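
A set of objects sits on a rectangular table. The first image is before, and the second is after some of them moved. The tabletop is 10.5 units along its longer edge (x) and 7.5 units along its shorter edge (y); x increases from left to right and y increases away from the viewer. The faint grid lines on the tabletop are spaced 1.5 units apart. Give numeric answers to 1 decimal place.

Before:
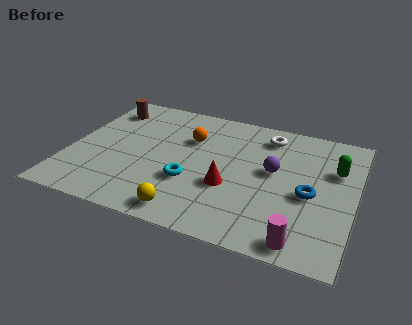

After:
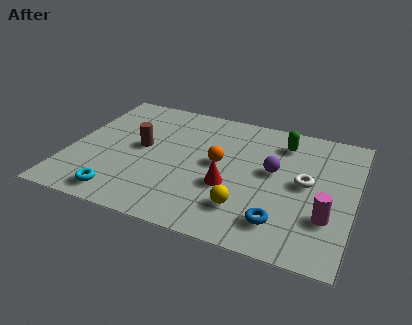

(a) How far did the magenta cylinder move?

1.7

The magenta cylinder moved from about (8.8, 0.8) to (9.6, 2.3), a distance of √(0.8² + 1.5²) ≈ 1.7.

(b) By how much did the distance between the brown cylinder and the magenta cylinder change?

-2.2

They were about 9.4 units apart before and 7.2 after — 2.2 units closer together.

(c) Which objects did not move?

the red cone and the purple sphere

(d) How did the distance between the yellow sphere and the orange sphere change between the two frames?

-1.7

They were about 4.2 units apart before and 2.5 after — 1.7 units closer together.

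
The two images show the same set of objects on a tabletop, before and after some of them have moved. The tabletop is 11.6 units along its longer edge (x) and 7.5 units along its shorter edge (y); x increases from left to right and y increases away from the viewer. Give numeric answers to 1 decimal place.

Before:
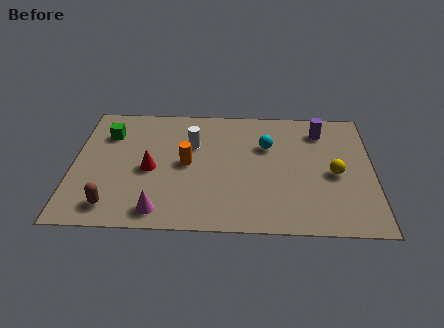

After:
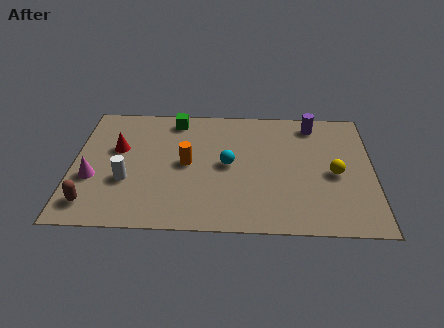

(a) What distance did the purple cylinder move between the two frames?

0.5

The purple cylinder was near (9.6, 6.0) before and (9.3, 6.4) after, so it travelled √(0.3² + 0.4²) ≈ 0.5 units.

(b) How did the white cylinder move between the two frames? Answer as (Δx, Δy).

(-2.5, -2.3)

The white cylinder started near (4.6, 5.0) and ended near (2.1, 2.7).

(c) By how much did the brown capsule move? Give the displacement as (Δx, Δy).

(-0.8, 0.1)

The brown capsule was at about (1.6, 1.2) and moved to about (0.8, 1.3).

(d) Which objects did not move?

the yellow sphere and the orange cylinder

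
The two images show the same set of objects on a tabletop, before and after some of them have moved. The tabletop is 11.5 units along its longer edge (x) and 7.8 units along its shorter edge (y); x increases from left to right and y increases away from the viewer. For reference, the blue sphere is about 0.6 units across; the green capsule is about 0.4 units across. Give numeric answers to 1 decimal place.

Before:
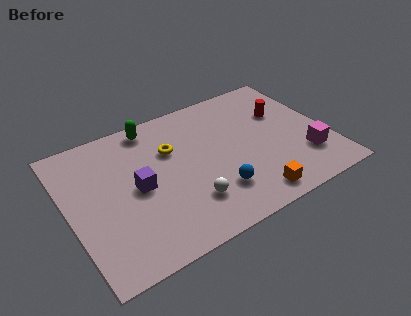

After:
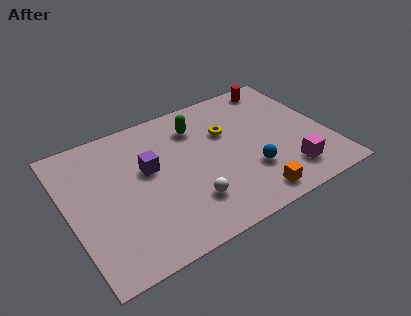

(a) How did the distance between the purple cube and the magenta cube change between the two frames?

-1.0

They were about 7.5 units apart before and 6.5 after — 1.0 units closer together.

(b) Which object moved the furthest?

the yellow torus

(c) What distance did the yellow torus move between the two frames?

2.5

From (4.7, 5.2) to (7.2, 5.1), the yellow torus covered √(2.5² + 0.1²) ≈ 2.5 units.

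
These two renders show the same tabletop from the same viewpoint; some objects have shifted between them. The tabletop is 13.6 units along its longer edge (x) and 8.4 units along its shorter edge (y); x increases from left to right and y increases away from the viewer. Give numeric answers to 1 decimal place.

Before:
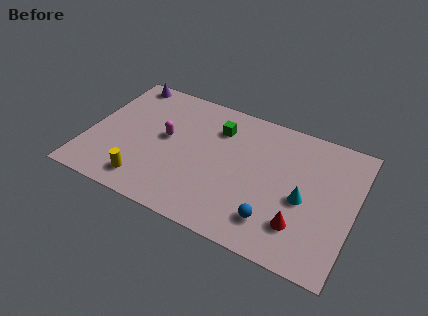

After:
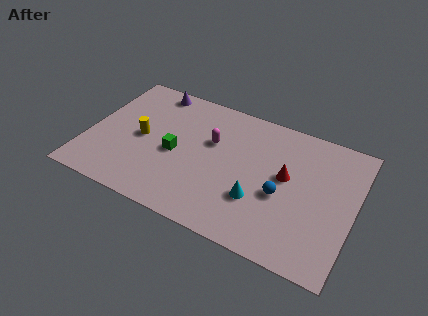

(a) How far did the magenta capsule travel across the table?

2.4

From (3.9, 4.6) to (6.2, 5.3), the magenta capsule covered √(2.3² + 0.7²) ≈ 2.4 units.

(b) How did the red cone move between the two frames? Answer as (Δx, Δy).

(-1.0, 2.6)

The red cone was at about (11.1, 2.1) and moved to about (10.1, 4.7).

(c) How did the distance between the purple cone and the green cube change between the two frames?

-1.2

They were about 5.3 units apart before and 4.1 after — 1.2 units closer together.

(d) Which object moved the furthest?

the green cube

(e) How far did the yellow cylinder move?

2.8

From (3.3, 1.4) to (2.7, 4.1), the yellow cylinder covered √(0.6² + 2.7²) ≈ 2.8 units.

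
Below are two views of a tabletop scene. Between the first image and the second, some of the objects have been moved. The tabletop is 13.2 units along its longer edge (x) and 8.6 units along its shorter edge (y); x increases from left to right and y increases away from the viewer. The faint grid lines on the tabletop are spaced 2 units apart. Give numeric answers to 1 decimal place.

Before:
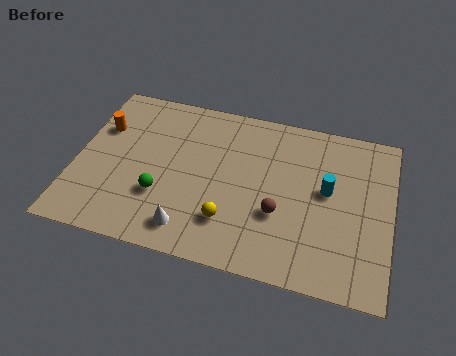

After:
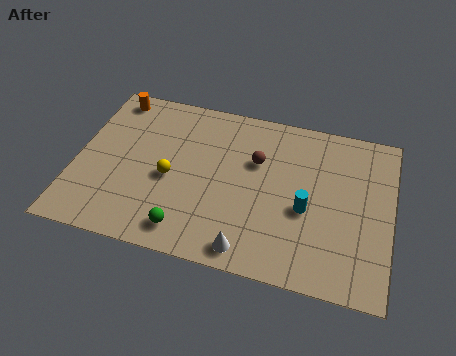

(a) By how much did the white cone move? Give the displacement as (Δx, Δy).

(2.5, -0.4)

From the two frames, the white cone sits at roughly (5.0, 1.4) before and (7.5, 1.0) after.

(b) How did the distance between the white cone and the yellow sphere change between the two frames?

+2.7

Before: roughly 1.8 units apart; after: 4.5. That's 2.7 units further apart.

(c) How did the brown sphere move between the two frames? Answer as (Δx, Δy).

(-1.1, 2.5)

The brown sphere was at about (8.6, 3.1) and moved to about (7.5, 5.6).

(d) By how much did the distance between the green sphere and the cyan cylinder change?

-1.8

Before: roughly 7.1 units apart; after: 5.3. That's 1.8 units closer together.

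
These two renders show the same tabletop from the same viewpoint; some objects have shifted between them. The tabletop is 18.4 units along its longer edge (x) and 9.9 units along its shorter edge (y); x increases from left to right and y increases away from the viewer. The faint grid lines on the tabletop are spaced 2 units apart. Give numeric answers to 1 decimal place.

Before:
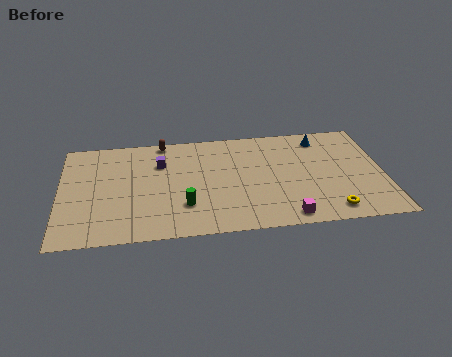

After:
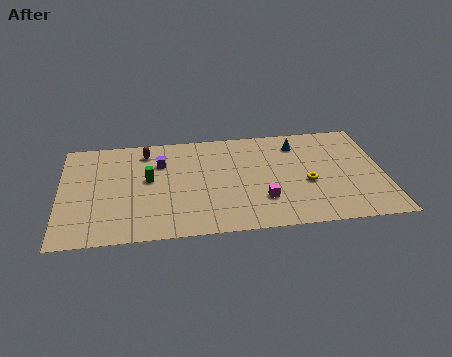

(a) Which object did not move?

the purple cube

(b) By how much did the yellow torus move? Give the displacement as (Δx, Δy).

(-1.2, 2.7)

The yellow torus started near (15.2, 1.4) and ended near (14.0, 4.1).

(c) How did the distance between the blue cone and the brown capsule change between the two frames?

-0.4

Before: roughly 9.1 units apart; after: 8.7. That's 0.4 units closer together.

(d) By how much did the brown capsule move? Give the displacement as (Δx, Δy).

(-1.0, -0.9)

From the two frames, the brown capsule sits at roughly (5.9, 9.1) before and (4.9, 8.2) after.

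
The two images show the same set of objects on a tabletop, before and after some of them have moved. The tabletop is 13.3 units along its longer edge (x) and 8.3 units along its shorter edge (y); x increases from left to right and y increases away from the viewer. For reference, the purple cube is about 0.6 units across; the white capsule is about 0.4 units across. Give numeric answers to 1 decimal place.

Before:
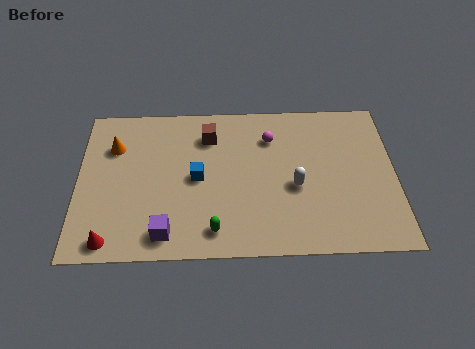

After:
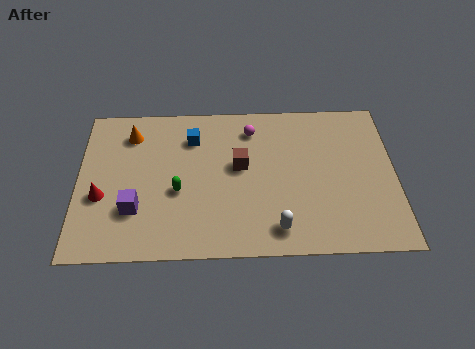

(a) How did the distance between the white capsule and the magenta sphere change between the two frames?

+2.6

They were about 2.9 units apart before and 5.5 after — 2.6 units further apart.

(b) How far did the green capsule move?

2.6

The green capsule was near (5.7, 1.3) before and (4.2, 3.4) after, so it travelled √(1.5² + 2.1²) ≈ 2.6 units.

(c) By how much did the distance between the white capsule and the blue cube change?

+2.0

Before: roughly 4.1 units apart; after: 6.1. That's 2.0 units further apart.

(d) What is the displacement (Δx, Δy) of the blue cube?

(-0.2, 2.2)

The blue cube was at about (5.0, 4.1) and moved to about (4.8, 6.3).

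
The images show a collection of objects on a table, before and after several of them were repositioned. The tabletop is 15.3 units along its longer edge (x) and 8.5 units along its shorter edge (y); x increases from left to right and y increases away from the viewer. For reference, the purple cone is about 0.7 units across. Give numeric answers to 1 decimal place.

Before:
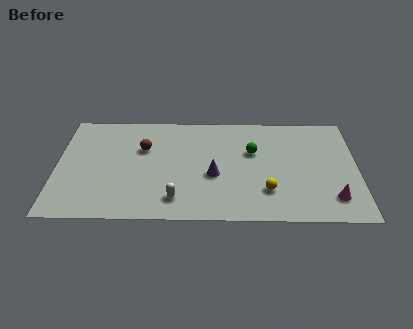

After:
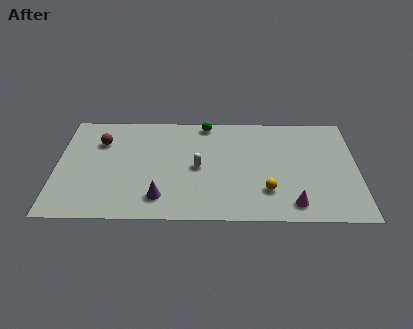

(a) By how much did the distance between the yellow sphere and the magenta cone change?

-1.7

Before: roughly 3.3 units apart; after: 1.6. That's 1.7 units closer together.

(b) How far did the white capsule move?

2.7

From (6.1, 1.6) to (7.2, 4.1), the white capsule covered √(1.1² + 2.5²) ≈ 2.7 units.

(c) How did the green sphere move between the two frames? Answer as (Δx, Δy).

(-2.4, 2.3)

The green sphere started near (10.0, 5.4) and ended near (7.6, 7.7).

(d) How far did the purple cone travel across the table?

3.2

The purple cone was near (8.0, 3.5) before and (5.3, 1.7) after, so it travelled √(2.7² + 1.8²) ≈ 3.2 units.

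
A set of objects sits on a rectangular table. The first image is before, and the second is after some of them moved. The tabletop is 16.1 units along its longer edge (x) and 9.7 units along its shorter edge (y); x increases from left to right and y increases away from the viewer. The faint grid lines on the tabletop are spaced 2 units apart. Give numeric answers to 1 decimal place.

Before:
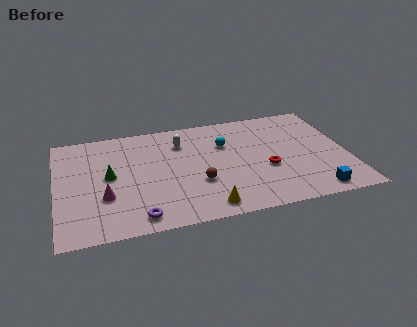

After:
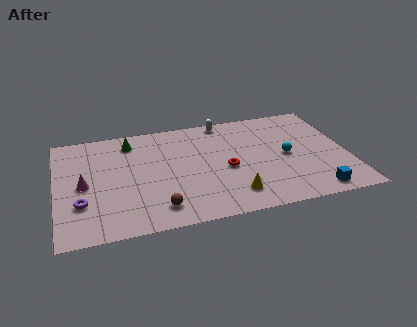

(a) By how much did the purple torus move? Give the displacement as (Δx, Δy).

(-3.0, 1.8)

The purple torus started near (4.3, 1.2) and ended near (1.3, 3.0).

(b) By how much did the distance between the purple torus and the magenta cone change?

-1.1

They were about 2.7 units apart before and 1.6 after — 1.1 units closer together.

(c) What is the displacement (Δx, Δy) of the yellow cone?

(1.5, 0.7)

From the two frames, the yellow cone sits at roughly (8.0, 1.2) before and (9.5, 1.9) after.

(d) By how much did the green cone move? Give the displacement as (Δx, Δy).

(1.3, 2.9)

The green cone was at about (2.9, 5.1) and moved to about (4.2, 8.0).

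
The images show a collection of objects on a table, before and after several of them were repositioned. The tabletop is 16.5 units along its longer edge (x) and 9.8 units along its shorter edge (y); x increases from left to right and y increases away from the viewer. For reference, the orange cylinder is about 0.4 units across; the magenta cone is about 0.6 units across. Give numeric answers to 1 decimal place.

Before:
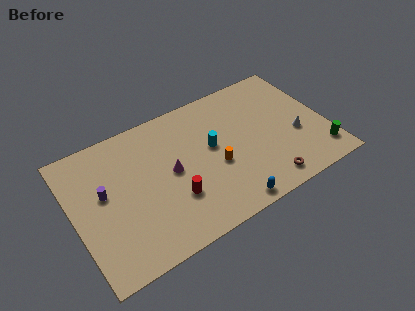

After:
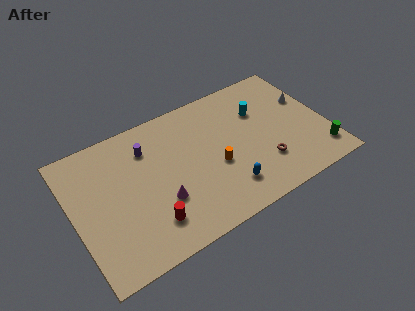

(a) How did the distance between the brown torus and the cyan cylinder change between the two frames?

-1.1

The distance was about 5.1 in the first image and 4.0 in the second, so they moved 1.1 units closer together.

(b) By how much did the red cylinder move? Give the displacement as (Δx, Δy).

(-1.7, -0.9)

From the two frames, the red cylinder sits at roughly (6.2, 3.1) before and (4.5, 2.2) after.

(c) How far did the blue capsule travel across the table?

1.2

The blue capsule moved from about (9.4, 0.9) to (9.5, 2.1), a distance of √(0.1² + 1.2²) ≈ 1.2.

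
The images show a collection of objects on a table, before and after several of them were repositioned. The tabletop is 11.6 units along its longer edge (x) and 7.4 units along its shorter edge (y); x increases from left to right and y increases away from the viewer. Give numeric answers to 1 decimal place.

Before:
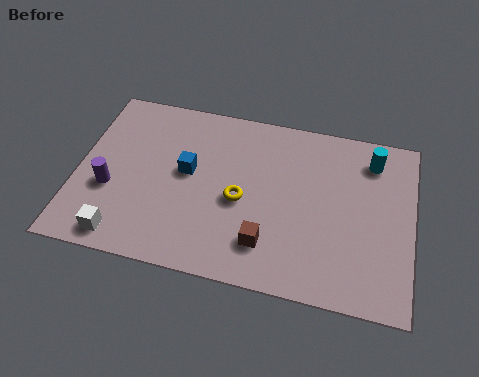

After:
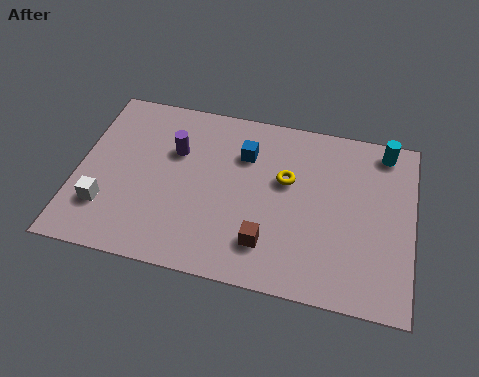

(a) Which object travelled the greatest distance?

the purple cylinder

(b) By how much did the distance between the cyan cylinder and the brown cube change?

+0.6

Before: roughly 5.5 units apart; after: 6.1. That's 0.6 units further apart.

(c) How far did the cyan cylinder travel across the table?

0.6

The cyan cylinder was near (10.1, 6.0) before and (10.5, 6.5) after, so it travelled √(0.4² + 0.5²) ≈ 0.6 units.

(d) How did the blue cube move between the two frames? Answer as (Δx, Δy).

(1.9, 1.2)

From the two frames, the blue cube sits at roughly (3.8, 4.1) before and (5.7, 5.3) after.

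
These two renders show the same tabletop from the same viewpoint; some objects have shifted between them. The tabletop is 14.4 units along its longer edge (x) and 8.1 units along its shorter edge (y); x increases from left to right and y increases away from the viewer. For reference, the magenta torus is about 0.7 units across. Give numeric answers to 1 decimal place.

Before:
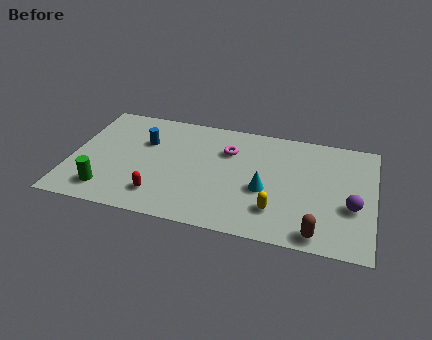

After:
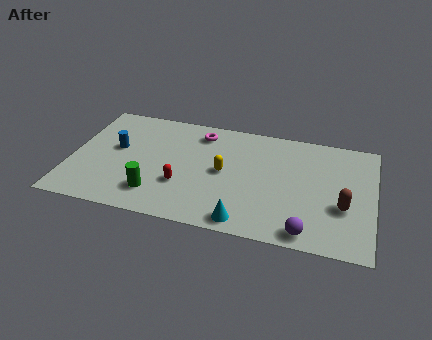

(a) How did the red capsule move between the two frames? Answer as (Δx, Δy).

(1.0, 1.0)

The red capsule was at about (4.4, 1.7) and moved to about (5.4, 2.7).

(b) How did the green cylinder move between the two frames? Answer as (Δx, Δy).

(2.3, 0.3)

The green cylinder was at about (1.9, 1.5) and moved to about (4.2, 1.8).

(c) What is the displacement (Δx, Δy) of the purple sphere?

(-2.0, -2.2)

The purple sphere was at about (13.4, 3.1) and moved to about (11.4, 0.9).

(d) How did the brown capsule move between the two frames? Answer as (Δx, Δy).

(1.1, 2.1)

The brown capsule started near (11.9, 0.9) and ended near (13.0, 3.0).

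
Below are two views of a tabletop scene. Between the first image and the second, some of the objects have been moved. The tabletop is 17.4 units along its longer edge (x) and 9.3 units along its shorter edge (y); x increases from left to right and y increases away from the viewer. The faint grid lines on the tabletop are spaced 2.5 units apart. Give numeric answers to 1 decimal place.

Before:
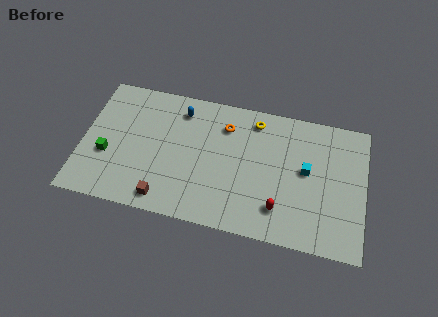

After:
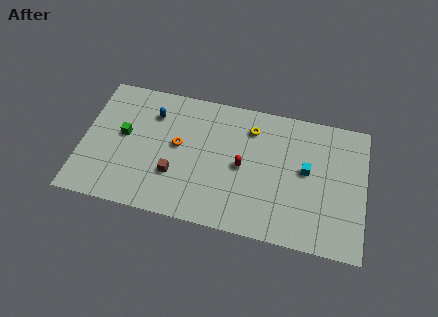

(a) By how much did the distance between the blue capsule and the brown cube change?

-2.1

The distance was about 6.4 in the first image and 4.3 in the second, so they moved 2.1 units closer together.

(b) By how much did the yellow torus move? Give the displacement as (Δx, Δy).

(-0.2, -0.6)

From the two frames, the yellow torus sits at roughly (10.5, 7.9) before and (10.3, 7.3) after.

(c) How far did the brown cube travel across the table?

1.9

The brown cube moved from about (5.3, 1.2) to (5.8, 3.0), a distance of √(0.5² + 1.8²) ≈ 1.9.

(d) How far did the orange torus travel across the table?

3.4

From (8.7, 7.1) to (5.9, 5.1), the orange torus covered √(2.8² + 2.0²) ≈ 3.4 units.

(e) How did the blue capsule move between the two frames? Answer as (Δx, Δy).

(-1.7, -0.6)

The blue capsule started near (5.9, 7.6) and ended near (4.2, 7.0).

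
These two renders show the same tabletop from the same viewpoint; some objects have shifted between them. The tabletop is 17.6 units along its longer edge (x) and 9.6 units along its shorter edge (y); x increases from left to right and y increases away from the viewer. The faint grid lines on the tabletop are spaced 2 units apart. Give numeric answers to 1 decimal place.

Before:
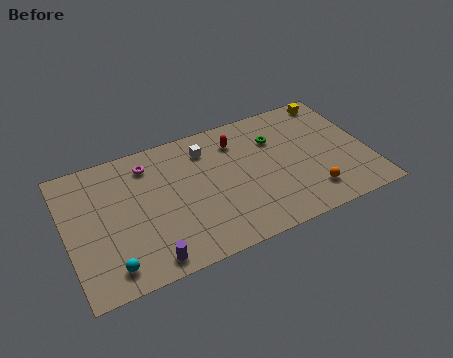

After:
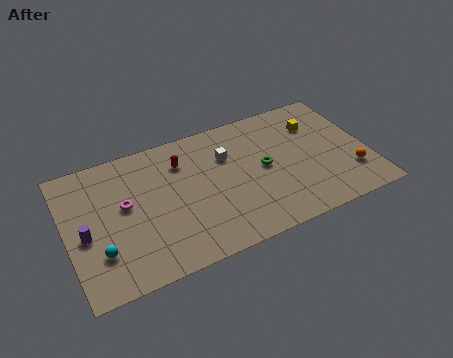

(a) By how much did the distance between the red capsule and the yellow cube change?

+1.9

The distance was about 6.1 in the first image and 8.0 in the second, so they moved 1.9 units further apart.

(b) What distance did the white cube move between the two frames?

1.5

From (8.4, 7.6) to (9.5, 6.6), the white cube covered √(1.1² + 1.0²) ≈ 1.5 units.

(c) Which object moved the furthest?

the purple cylinder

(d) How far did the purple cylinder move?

4.5

From (4.3, 1.1) to (1.0, 4.2), the purple cylinder covered √(3.3² + 3.1²) ≈ 4.5 units.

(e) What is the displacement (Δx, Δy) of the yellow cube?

(-1.3, -1.6)

The yellow cube started near (16.2, 8.6) and ended near (14.9, 7.0).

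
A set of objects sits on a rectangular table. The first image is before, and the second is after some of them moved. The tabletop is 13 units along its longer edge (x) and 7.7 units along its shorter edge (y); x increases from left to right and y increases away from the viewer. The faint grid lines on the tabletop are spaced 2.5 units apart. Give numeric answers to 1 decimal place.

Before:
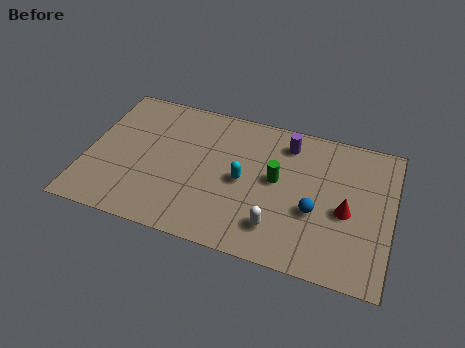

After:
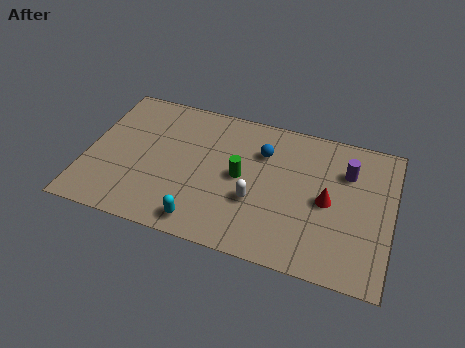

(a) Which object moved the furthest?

the blue sphere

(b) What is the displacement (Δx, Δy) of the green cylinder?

(-1.5, -0.3)

The green cylinder was at about (8.1, 4.2) and moved to about (6.6, 3.9).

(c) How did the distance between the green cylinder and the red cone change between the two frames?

+0.6

The distance was about 3.1 in the first image and 3.7 in the second, so they moved 0.6 units further apart.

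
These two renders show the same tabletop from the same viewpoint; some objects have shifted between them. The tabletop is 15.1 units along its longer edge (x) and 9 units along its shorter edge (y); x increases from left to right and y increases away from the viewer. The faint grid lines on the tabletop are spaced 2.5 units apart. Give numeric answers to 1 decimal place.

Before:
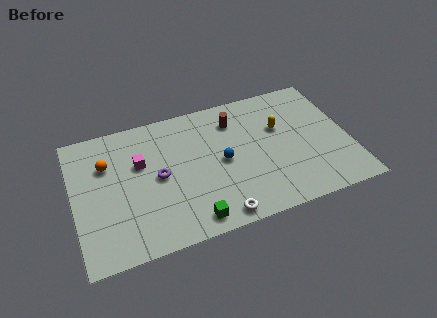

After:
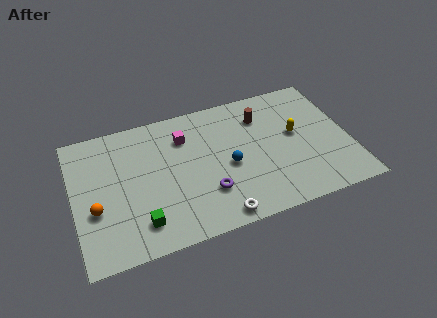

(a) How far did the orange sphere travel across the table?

2.9

The orange sphere was near (1.9, 6.2) before and (1.1, 3.4) after, so it travelled √(0.8² + 2.8²) ≈ 2.9 units.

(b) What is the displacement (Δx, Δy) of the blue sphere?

(0.3, -0.4)

The blue sphere started near (8.1, 4.4) and ended near (8.4, 4.0).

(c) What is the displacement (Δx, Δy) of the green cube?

(-2.7, 0.7)

The green cube was at about (6.1, 1.1) and moved to about (3.4, 1.8).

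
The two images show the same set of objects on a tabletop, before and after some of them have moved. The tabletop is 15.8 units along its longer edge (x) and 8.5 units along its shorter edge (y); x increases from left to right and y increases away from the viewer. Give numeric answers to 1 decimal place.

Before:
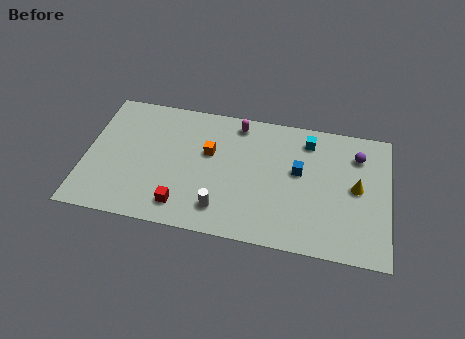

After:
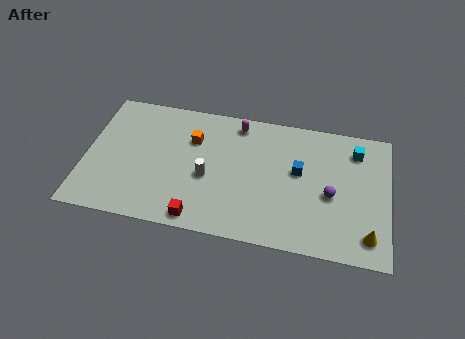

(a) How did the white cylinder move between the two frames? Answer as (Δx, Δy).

(-0.8, 1.9)

The white cylinder started near (7.2, 1.7) and ended near (6.4, 3.6).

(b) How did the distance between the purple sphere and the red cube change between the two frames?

-2.9

They were about 10.2 units apart before and 7.3 after — 2.9 units closer together.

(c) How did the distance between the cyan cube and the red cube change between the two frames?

+1.5

They were about 8.4 units apart before and 9.9 after — 1.5 units further apart.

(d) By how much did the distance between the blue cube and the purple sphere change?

-1.3

They were about 3.4 units apart before and 2.1 after — 1.3 units closer together.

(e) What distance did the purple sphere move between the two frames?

3.1

From (14.1, 6.5) to (12.8, 3.7), the purple sphere covered √(1.3² + 2.8²) ≈ 3.1 units.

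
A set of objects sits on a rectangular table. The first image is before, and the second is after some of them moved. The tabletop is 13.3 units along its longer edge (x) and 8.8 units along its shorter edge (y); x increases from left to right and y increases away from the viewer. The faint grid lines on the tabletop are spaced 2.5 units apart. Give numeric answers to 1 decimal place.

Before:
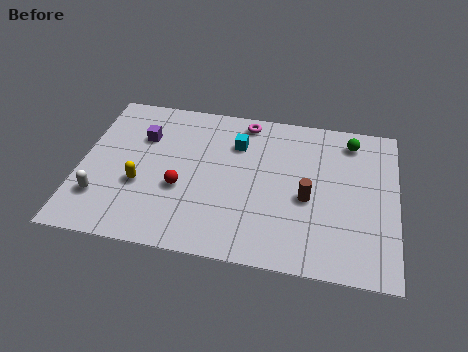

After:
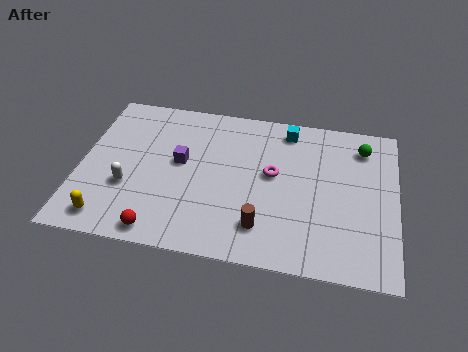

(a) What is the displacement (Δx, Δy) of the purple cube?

(1.7, -1.2)

The purple cube started near (2.5, 6.1) and ended near (4.2, 4.9).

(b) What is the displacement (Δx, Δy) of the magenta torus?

(1.3, -2.9)

The magenta torus started near (6.8, 7.8) and ended near (8.1, 4.9).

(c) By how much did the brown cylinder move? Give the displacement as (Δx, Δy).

(-1.8, -1.9)

From the two frames, the brown cylinder sits at roughly (9.6, 3.8) before and (7.8, 1.9) after.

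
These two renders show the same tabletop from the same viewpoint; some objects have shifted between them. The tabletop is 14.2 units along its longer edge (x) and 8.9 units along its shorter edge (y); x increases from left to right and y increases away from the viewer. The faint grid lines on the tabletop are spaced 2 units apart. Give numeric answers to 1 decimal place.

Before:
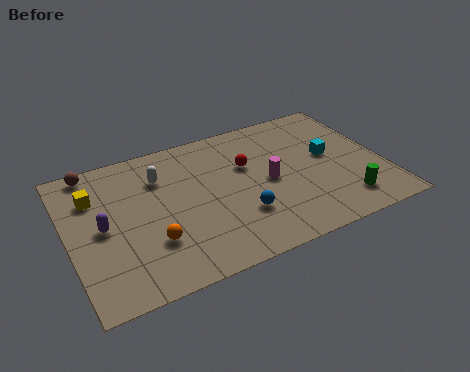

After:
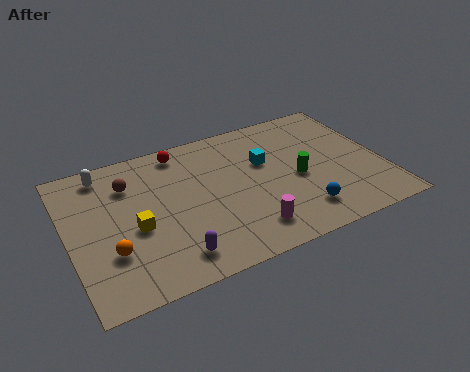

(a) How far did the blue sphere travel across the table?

2.8

The blue sphere was near (7.5, 2.7) before and (10.1, 1.8) after, so it travelled √(2.6² + 0.9²) ≈ 2.8 units.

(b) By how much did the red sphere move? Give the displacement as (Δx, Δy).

(-2.8, 2.1)

The red sphere started near (8.2, 5.7) and ended near (5.4, 7.8).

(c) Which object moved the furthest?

the purple capsule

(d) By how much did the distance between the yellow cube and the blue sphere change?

+0.3

They were about 7.2 units apart before and 7.5 after — 0.3 units further apart.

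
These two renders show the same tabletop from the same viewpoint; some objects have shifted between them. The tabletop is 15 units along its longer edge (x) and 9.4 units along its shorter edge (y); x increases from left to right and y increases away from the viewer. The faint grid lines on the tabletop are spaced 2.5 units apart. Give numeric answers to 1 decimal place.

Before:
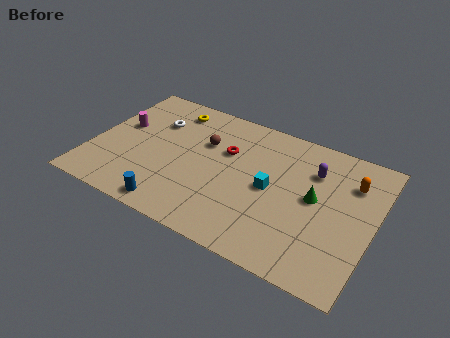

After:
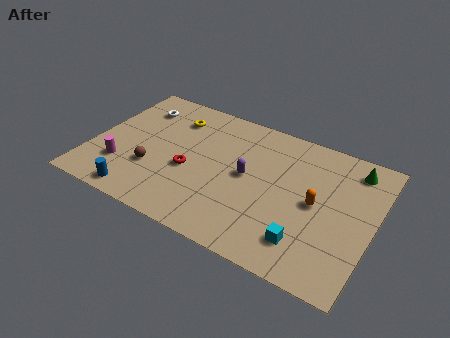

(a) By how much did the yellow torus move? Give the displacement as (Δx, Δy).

(0.2, -0.6)

The yellow torus started near (3.7, 7.9) and ended near (3.9, 7.3).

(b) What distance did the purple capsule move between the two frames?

3.8

The purple capsule moved from about (11.6, 6.8) to (8.3, 4.9), a distance of √(3.3² + 1.9²) ≈ 3.8.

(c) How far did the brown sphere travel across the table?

3.9

The brown sphere was near (5.8, 6.2) before and (3.4, 3.1) after, so it travelled √(2.4² + 3.1²) ≈ 3.9 units.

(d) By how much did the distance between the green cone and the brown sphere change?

+5.1

Before: roughly 6.2 units apart; after: 11.3. That's 5.1 units further apart.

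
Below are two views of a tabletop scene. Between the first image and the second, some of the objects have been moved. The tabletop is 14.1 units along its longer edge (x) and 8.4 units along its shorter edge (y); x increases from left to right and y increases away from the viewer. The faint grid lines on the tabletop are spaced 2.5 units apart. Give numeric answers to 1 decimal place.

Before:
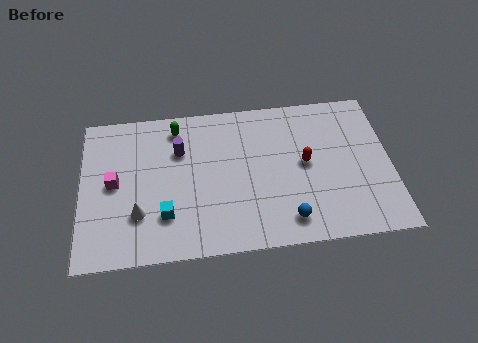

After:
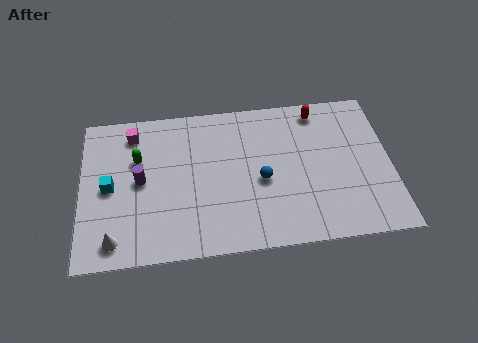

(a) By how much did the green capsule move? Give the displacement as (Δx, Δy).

(-1.8, -1.6)

The green capsule was at about (4.4, 7.1) and moved to about (2.6, 5.5).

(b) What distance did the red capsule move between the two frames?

3.0

From (10.2, 4.4) to (10.9, 7.3), the red capsule covered √(0.7² + 2.9²) ≈ 3.0 units.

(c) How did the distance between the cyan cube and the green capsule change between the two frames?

-2.9

They were about 4.8 units apart before and 1.9 after — 2.9 units closer together.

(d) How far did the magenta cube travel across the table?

2.8

From (1.5, 4.3) to (2.4, 7.0), the magenta cube covered √(0.9² + 2.7²) ≈ 2.8 units.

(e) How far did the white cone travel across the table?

1.7

The white cone was near (2.6, 2.5) before and (1.5, 1.2) after, so it travelled √(1.1² + 1.3²) ≈ 1.7 units.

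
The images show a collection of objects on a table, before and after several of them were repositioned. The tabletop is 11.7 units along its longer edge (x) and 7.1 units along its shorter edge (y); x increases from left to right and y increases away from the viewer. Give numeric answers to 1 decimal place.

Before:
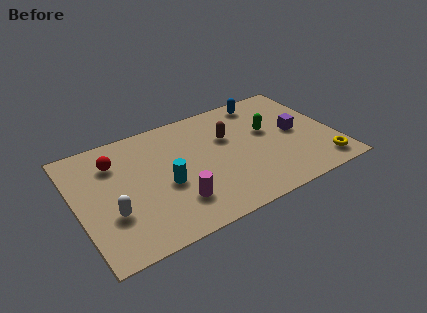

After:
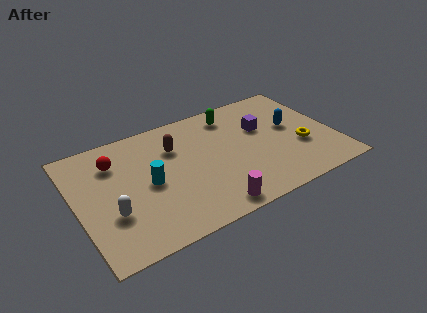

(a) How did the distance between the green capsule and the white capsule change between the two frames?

-0.7

Before: roughly 7.6 units apart; after: 6.9. That's 0.7 units closer together.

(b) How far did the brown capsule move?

2.4

From (7.0, 4.6) to (4.6, 5.0), the brown capsule covered √(2.4² + 0.4²) ≈ 2.4 units.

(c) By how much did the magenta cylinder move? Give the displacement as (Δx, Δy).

(1.4, -1.0)

The magenta cylinder started near (4.2, 1.8) and ended near (5.6, 0.8).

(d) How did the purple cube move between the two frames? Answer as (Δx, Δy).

(-1.4, 0.9)

The purple cube was at about (10.0, 3.6) and moved to about (8.6, 4.5).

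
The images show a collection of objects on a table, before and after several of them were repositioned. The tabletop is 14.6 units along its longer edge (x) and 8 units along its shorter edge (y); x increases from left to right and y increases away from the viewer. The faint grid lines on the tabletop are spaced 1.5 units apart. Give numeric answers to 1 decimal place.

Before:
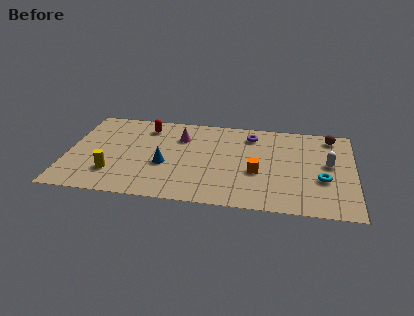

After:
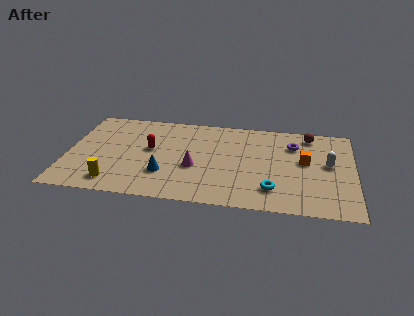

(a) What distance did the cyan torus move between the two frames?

2.8

From (13.0, 3.0) to (10.5, 1.8), the cyan torus covered √(2.5² + 1.2²) ≈ 2.8 units.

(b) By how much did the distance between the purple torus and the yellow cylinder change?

+1.9

They were about 8.2 units apart before and 10.1 after — 1.9 units further apart.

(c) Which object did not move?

the white capsule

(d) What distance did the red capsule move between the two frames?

2.0

The red capsule moved from about (3.9, 6.5) to (4.2, 4.5), a distance of √(0.3² + 2.0²) ≈ 2.0.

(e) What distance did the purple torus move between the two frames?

2.3

The purple torus moved from about (9.3, 6.5) to (11.5, 5.9), a distance of √(2.2² + 0.6²) ≈ 2.3.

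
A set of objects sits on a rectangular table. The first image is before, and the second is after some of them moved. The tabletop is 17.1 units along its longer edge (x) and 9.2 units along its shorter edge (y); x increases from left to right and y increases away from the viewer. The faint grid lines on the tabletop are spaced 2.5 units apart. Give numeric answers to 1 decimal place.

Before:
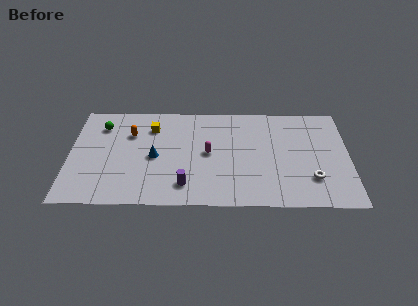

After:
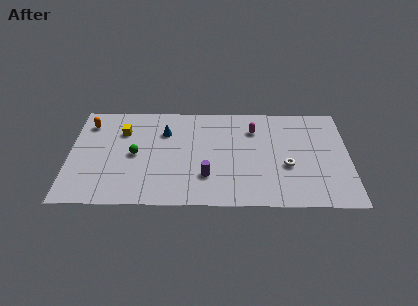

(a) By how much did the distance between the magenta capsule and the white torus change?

-2.8

Before: roughly 6.7 units apart; after: 3.9. That's 2.8 units closer together.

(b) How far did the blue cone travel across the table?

2.4

From (5.2, 4.3) to (5.8, 6.6), the blue cone covered √(0.6² + 2.3²) ≈ 2.4 units.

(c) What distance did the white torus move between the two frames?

1.9

The white torus moved from about (14.8, 2.5) to (13.3, 3.6), a distance of √(1.5² + 1.1²) ≈ 1.9.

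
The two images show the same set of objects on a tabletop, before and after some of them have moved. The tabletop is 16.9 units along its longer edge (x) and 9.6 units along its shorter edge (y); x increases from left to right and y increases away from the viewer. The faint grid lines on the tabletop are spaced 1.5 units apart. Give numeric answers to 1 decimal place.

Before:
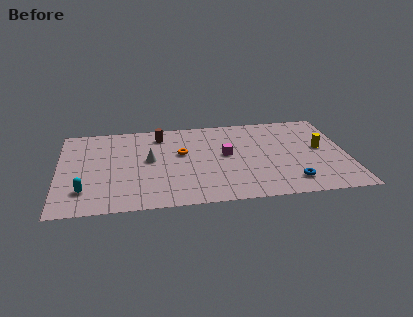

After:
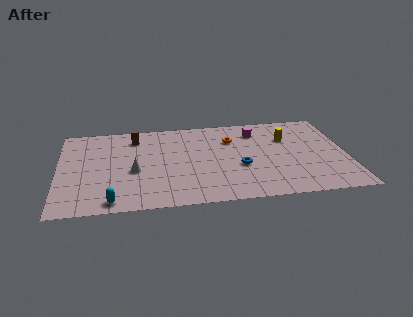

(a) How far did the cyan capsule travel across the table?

2.1

The cyan capsule moved from about (1.5, 2.3) to (3.1, 1.0), a distance of √(1.6² + 1.3²) ≈ 2.1.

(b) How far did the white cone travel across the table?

1.4

The white cone moved from about (5.3, 5.2) to (4.4, 4.1), a distance of √(0.9² + 1.1²) ≈ 1.4.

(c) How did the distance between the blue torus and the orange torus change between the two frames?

-4.3

They were about 7.4 units apart before and 3.1 after — 4.3 units closer together.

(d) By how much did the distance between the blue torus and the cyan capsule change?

-4.0

The distance was about 12.0 in the first image and 8.0 in the second, so they moved 4.0 units closer together.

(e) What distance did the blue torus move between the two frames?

3.5

From (13.5, 1.8) to (10.6, 3.8), the blue torus covered √(2.9² + 2.0²) ≈ 3.5 units.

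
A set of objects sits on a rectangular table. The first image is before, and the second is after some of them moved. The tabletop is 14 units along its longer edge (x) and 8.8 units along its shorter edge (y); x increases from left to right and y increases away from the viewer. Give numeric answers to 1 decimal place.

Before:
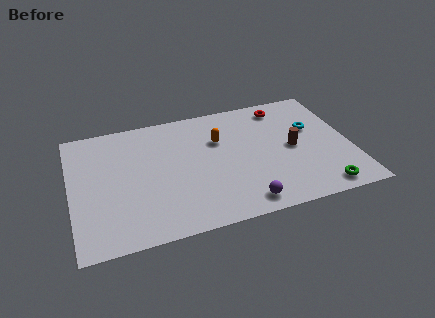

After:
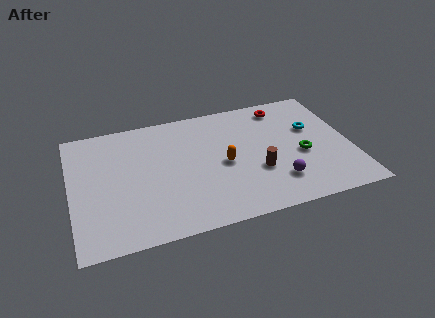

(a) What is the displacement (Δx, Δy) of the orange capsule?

(0.1, -1.8)

The orange capsule started near (7.5, 5.9) and ended near (7.6, 4.1).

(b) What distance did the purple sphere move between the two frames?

2.1

The purple sphere was near (8.3, 1.1) before and (10.1, 2.1) after, so it travelled √(1.8² + 1.0²) ≈ 2.1 units.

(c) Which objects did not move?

the red torus and the cyan torus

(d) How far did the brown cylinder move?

2.2

The brown cylinder was near (11.1, 4.3) before and (9.2, 3.1) after, so it travelled √(1.9² + 1.2²) ≈ 2.2 units.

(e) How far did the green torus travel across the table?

2.8

The green torus was near (12.2, 1.0) before and (11.5, 3.7) after, so it travelled √(0.7² + 2.7²) ≈ 2.8 units.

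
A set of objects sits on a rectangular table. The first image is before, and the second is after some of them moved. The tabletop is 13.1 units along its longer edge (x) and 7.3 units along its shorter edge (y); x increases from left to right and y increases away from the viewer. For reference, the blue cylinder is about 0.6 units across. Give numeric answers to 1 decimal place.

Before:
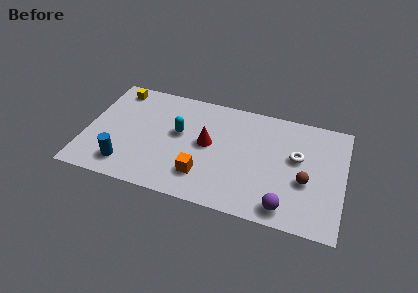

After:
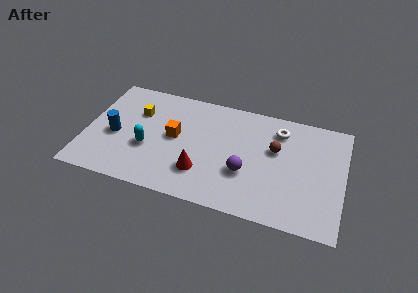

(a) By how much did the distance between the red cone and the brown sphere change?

-0.7

Before: roughly 5.1 units apart; after: 4.4. That's 0.7 units closer together.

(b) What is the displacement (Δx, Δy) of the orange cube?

(-1.6, 2.1)

From the two frames, the orange cube sits at roughly (6.1, 1.8) before and (4.5, 3.9) after.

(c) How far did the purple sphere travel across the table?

2.6

The purple sphere was near (10.3, 1.0) before and (8.2, 2.6) after, so it travelled √(2.1² + 1.6²) ≈ 2.6 units.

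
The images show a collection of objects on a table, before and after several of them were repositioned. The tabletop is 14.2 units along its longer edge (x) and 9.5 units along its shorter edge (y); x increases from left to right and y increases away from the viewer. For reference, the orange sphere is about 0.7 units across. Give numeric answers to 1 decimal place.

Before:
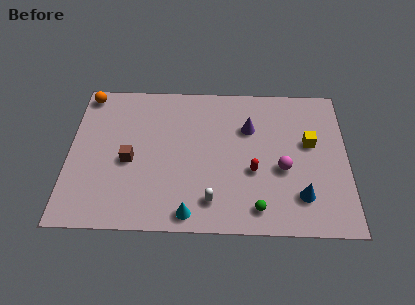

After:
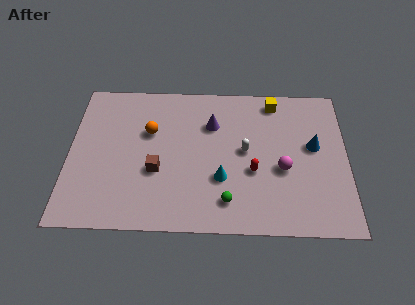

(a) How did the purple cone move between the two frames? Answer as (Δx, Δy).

(-1.9, 0.2)

The purple cone started near (9.2, 6.5) and ended near (7.3, 6.7).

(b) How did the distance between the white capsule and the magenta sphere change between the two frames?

-2.0

Before: roughly 4.2 units apart; after: 2.2. That's 2.0 units closer together.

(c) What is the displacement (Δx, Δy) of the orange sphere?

(3.3, -2.4)

The orange sphere started near (0.8, 8.5) and ended near (4.1, 6.1).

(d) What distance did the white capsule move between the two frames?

3.6

The white capsule was near (7.3, 1.8) before and (9.0, 5.0) after, so it travelled √(1.7² + 3.2²) ≈ 3.6 units.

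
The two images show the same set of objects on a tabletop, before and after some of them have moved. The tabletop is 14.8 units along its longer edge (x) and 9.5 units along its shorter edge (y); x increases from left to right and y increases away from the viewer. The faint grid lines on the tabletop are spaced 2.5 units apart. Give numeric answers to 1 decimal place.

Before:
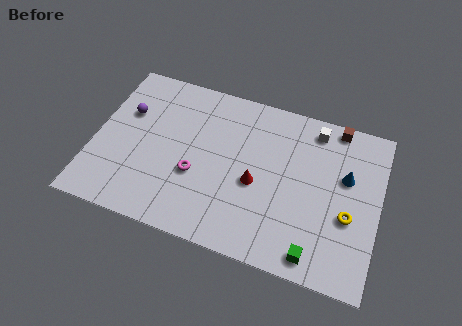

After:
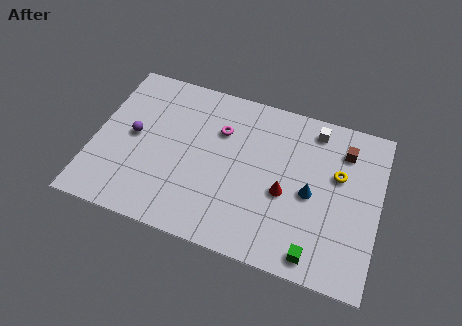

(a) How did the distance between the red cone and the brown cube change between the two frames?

-1.6

The distance was about 6.0 in the first image and 4.4 in the second, so they moved 1.6 units closer together.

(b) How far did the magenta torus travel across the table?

3.2

The magenta torus was near (5.4, 3.6) before and (6.4, 6.6) after, so it travelled √(1.0² + 3.0²) ≈ 3.2 units.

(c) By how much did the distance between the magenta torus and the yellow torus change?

-1.7

Before: roughly 7.9 units apart; after: 6.2. That's 1.7 units closer together.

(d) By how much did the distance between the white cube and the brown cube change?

+0.6

They were about 1.2 units apart before and 1.8 after — 0.6 units further apart.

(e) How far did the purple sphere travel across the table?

1.4

The purple sphere was near (1.5, 6.2) before and (2.0, 4.9) after, so it travelled √(0.5² + 1.3²) ≈ 1.4 units.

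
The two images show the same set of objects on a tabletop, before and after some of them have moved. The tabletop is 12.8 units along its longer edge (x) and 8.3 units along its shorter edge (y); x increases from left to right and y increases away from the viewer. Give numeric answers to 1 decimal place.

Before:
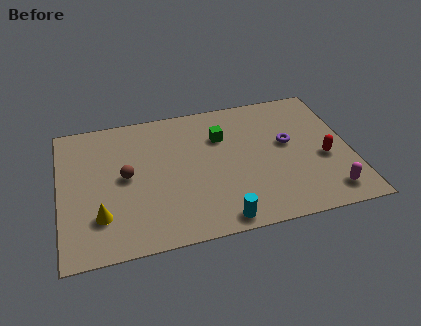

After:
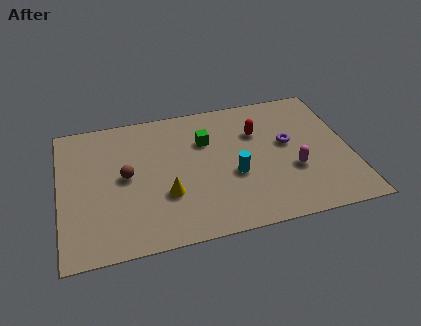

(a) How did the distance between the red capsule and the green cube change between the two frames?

-2.7

The distance was about 5.0 in the first image and 2.3 in the second, so they moved 2.7 units closer together.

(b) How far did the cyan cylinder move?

2.6

From (6.8, 0.8) to (7.6, 3.3), the cyan cylinder covered √(0.8² + 2.5²) ≈ 2.6 units.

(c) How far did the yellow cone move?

3.0

The yellow cone was near (1.7, 2.2) before and (4.6, 2.8) after, so it travelled √(2.9² + 0.6²) ≈ 3.0 units.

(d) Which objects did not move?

the brown sphere and the purple torus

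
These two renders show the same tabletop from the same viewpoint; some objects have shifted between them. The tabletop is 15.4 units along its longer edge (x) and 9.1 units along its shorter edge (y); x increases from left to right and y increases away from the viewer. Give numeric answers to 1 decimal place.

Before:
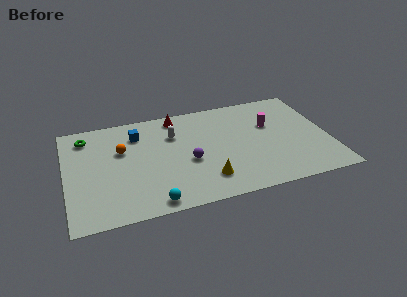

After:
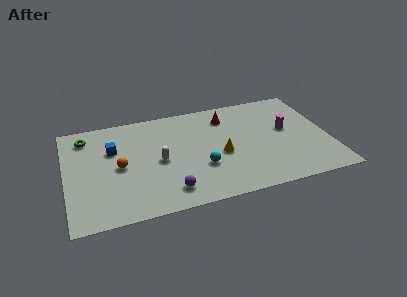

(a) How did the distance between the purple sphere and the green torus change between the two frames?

+0.5

The distance was about 6.9 in the first image and 7.4 in the second, so they moved 0.5 units further apart.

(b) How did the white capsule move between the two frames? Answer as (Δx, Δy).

(-1.0, -2.1)

From the two frames, the white capsule sits at roughly (6.4, 6.4) before and (5.4, 4.3) after.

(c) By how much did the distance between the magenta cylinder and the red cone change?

-1.8

They were about 5.8 units apart before and 4.0 after — 1.8 units closer together.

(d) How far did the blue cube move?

1.8

From (4.3, 7.0) to (2.8, 6.0), the blue cube covered √(1.5² + 1.0²) ≈ 1.8 units.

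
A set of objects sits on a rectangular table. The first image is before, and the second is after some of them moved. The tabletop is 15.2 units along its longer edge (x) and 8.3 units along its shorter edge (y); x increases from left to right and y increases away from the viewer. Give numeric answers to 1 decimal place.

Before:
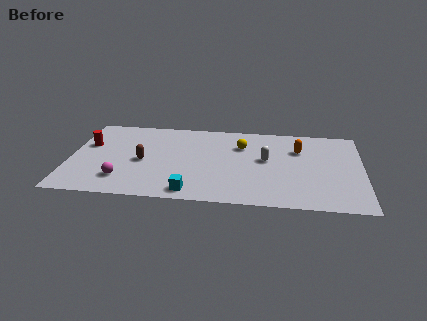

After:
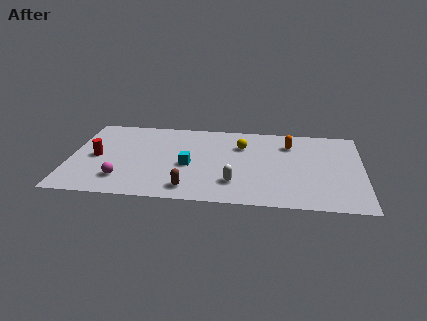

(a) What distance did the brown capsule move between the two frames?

3.5

From (3.8, 3.8) to (6.3, 1.3), the brown capsule covered √(2.5² + 2.5²) ≈ 3.5 units.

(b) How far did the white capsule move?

3.0

The white capsule moved from about (10.2, 4.6) to (8.6, 2.1), a distance of √(1.6² + 2.5²) ≈ 3.0.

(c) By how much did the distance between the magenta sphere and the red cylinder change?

-1.3

They were about 3.8 units apart before and 2.5 after — 1.3 units closer together.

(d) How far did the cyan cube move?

2.6

The cyan cube moved from about (6.4, 1.0) to (6.2, 3.6), a distance of √(0.2² + 2.6²) ≈ 2.6.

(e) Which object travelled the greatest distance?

the brown capsule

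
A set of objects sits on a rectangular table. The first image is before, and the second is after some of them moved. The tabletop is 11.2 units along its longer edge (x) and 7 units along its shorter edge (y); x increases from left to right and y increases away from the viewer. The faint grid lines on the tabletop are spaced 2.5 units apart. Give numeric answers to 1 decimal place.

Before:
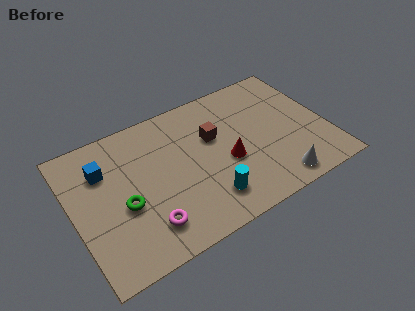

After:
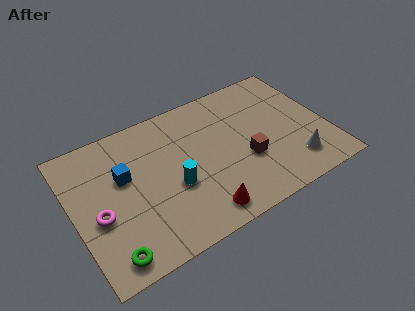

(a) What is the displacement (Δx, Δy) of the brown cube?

(1.2, -1.8)

The brown cube was at about (6.3, 4.4) and moved to about (7.5, 2.6).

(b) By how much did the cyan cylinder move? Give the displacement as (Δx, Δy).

(-1.3, 1.3)

From the two frames, the cyan cylinder sits at roughly (5.6, 1.5) before and (4.3, 2.8) after.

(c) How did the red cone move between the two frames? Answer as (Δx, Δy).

(-1.5, -1.9)

The red cone started near (6.7, 2.9) and ended near (5.2, 1.0).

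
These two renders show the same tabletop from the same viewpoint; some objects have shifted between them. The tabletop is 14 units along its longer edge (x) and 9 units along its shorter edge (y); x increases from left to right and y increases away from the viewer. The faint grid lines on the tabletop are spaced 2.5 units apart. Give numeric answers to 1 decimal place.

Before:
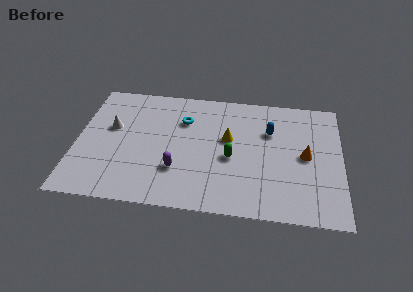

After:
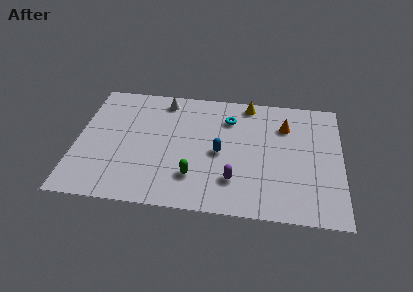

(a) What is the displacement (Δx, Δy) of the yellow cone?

(1.0, 2.8)

The yellow cone was at about (8.0, 5.3) and moved to about (9.0, 8.1).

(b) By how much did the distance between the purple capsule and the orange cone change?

-1.9

The distance was about 6.9 in the first image and 5.0 in the second, so they moved 1.9 units closer together.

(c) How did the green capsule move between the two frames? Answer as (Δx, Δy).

(-1.9, -1.6)

The green capsule was at about (8.2, 3.9) and moved to about (6.3, 2.3).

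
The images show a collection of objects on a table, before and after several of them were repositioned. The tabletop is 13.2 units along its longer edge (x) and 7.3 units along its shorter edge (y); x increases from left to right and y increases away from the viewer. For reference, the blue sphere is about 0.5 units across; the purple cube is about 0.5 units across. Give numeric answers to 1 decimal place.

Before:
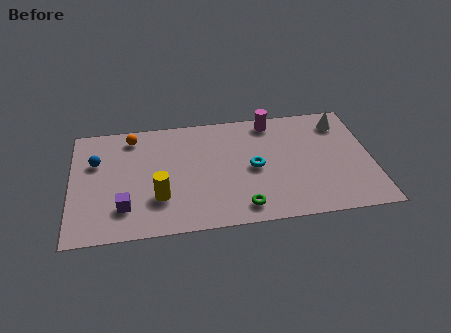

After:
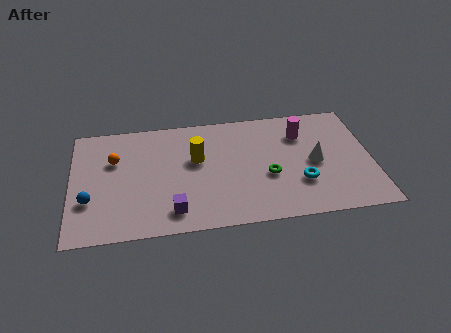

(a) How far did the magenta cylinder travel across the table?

1.6

The magenta cylinder moved from about (8.9, 6.4) to (10.2, 5.4), a distance of √(1.3² + 1.0²) ≈ 1.6.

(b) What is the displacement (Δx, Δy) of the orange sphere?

(-0.8, -1.4)

From the two frames, the orange sphere sits at roughly (2.7, 6.2) before and (1.9, 4.8) after.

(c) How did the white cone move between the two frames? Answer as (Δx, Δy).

(-1.3, -2.4)

The white cone started near (12.0, 5.9) and ended near (10.7, 3.5).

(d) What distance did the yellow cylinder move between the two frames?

2.8

From (3.8, 2.2) to (5.5, 4.4), the yellow cylinder covered √(1.7² + 2.2²) ≈ 2.8 units.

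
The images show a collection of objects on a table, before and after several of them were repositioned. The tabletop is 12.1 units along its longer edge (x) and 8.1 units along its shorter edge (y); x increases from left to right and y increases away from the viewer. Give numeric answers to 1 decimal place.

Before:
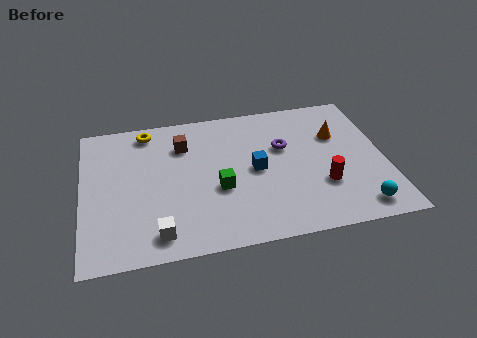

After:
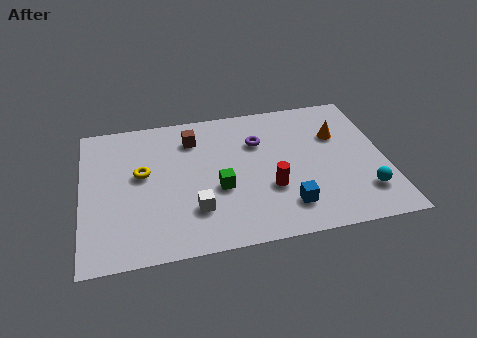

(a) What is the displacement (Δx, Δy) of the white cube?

(1.5, 1.0)

From the two frames, the white cube sits at roughly (2.9, 1.2) before and (4.4, 2.2) after.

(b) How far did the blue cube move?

2.5

The blue cube moved from about (6.9, 4.0) to (8.0, 1.7), a distance of √(1.1² + 2.3²) ≈ 2.5.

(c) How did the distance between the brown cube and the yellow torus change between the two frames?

+0.9

They were about 1.8 units apart before and 2.7 after — 0.9 units further apart.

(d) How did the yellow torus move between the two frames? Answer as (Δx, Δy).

(-0.3, -2.5)

The yellow torus was at about (2.7, 7.1) and moved to about (2.4, 4.6).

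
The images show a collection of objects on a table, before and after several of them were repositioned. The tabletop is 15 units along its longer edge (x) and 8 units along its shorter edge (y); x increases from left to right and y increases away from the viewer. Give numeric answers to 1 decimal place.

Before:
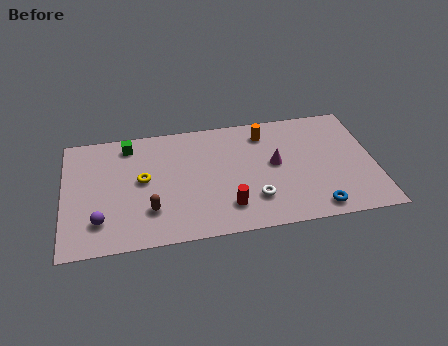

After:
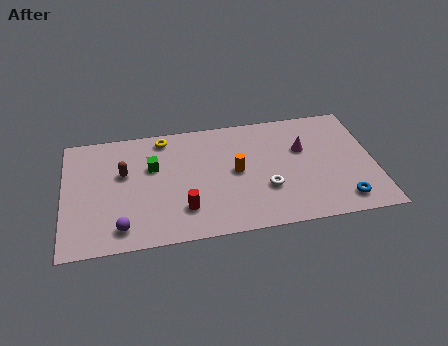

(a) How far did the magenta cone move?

1.6

The magenta cone moved from about (10.2, 4.3) to (11.6, 5.1), a distance of √(1.4² + 0.8²) ≈ 1.6.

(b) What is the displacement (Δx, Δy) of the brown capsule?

(-1.2, 2.7)

From the two frames, the brown capsule sits at roughly (4.1, 2.2) before and (2.9, 4.9) after.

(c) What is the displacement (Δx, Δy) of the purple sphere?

(1.0, -0.6)

The purple sphere was at about (1.7, 1.9) and moved to about (2.7, 1.3).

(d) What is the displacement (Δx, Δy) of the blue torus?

(1.3, 0.3)

The blue torus started near (12.0, 1.0) and ended near (13.3, 1.3).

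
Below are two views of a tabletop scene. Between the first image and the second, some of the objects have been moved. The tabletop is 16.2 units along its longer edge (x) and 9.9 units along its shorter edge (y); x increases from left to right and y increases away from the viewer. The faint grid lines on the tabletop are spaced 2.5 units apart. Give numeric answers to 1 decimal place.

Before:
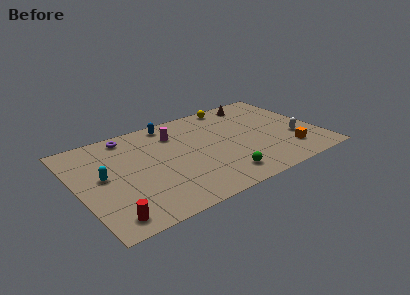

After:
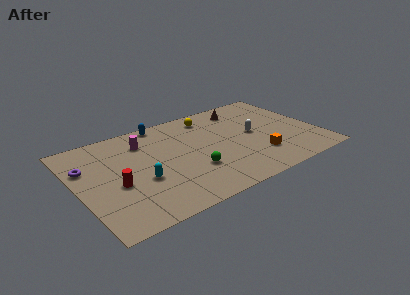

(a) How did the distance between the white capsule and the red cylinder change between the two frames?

-3.5

Before: roughly 13.2 units apart; after: 9.7. That's 3.5 units closer together.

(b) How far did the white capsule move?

3.0

The white capsule moved from about (14.5, 3.4) to (12.0, 5.1), a distance of √(2.5² + 1.7²) ≈ 3.0.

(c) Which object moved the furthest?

the purple torus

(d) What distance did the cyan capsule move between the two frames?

2.7

From (1.7, 5.3) to (4.0, 3.8), the cyan capsule covered √(2.3² + 1.5²) ≈ 2.7 units.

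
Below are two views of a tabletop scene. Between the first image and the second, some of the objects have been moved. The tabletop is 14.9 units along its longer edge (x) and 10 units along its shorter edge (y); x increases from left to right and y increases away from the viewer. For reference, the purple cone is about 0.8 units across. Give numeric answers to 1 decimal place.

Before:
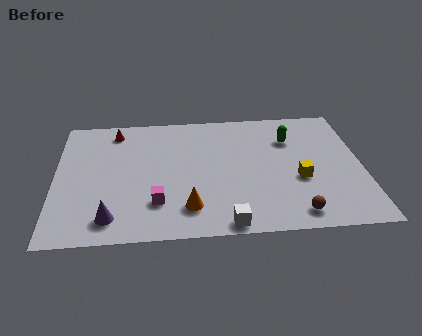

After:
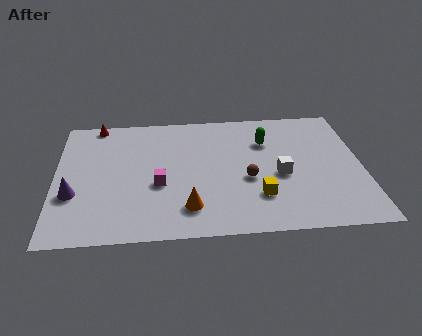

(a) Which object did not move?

the orange cone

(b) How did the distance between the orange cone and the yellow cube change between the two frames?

-2.2

The distance was about 5.7 in the first image and 3.5 in the second, so they moved 2.2 units closer together.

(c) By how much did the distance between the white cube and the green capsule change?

-4.3

Before: roughly 7.2 units apart; after: 2.9. That's 4.3 units closer together.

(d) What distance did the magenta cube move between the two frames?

1.4

The magenta cube moved from about (4.9, 2.6) to (5.0, 4.0), a distance of √(0.1² + 1.4²) ≈ 1.4.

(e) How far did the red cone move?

1.1

The red cone moved from about (2.9, 8.5) to (2.0, 9.2), a distance of √(0.9² + 0.7²) ≈ 1.1.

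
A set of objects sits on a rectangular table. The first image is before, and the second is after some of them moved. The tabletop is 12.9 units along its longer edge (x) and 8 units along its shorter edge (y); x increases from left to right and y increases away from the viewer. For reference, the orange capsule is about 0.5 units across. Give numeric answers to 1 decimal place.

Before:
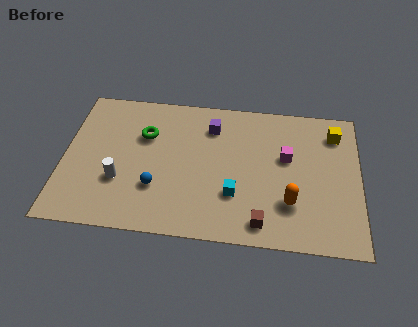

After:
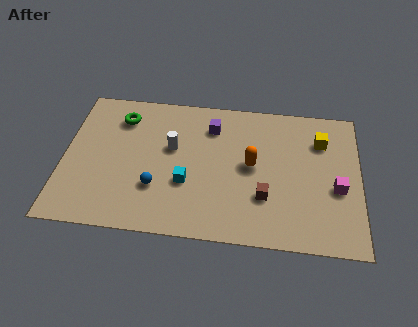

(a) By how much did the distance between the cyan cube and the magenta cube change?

+3.3

Before: roughly 3.2 units apart; after: 6.5. That's 3.3 units further apart.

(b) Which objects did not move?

the blue sphere and the purple cube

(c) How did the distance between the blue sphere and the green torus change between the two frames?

+1.2

The distance was about 3.0 in the first image and 4.2 in the second, so they moved 1.2 units further apart.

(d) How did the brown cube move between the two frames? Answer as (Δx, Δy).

(0.1, 1.4)

The brown cube started near (8.7, 1.1) and ended near (8.8, 2.5).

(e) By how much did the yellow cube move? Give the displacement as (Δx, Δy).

(-0.6, -0.5)

The yellow cube was at about (11.8, 6.4) and moved to about (11.2, 5.9).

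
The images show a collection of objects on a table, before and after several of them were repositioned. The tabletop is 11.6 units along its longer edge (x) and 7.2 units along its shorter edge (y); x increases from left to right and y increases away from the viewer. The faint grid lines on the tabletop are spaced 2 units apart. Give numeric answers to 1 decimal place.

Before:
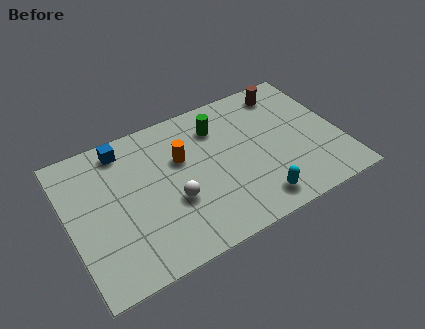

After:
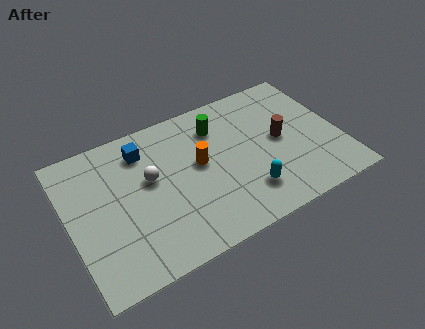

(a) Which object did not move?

the green cylinder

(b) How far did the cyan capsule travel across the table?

0.7

The cyan capsule moved from about (7.6, 1.1) to (7.3, 1.7), a distance of √(0.3² + 0.6²) ≈ 0.7.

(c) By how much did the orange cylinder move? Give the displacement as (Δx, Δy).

(0.7, -0.6)

The orange cylinder was at about (4.9, 4.6) and moved to about (5.6, 4.0).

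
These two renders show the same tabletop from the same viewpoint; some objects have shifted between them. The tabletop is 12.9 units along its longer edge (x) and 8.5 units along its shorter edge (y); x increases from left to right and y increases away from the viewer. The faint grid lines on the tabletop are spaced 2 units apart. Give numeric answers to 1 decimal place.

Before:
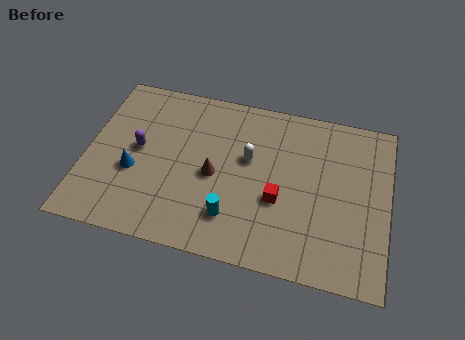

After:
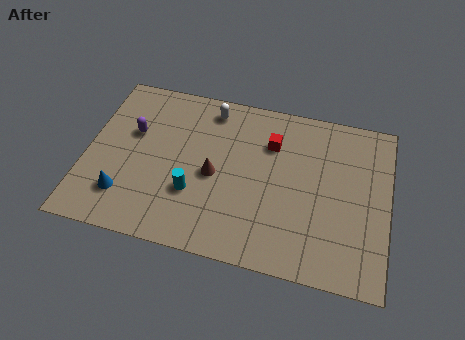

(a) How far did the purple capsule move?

0.9

The purple capsule moved from about (2.2, 4.5) to (1.9, 5.3), a distance of √(0.3² + 0.8²) ≈ 0.9.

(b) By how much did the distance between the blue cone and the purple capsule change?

+2.1

Before: roughly 1.2 units apart; after: 3.3. That's 2.1 units further apart.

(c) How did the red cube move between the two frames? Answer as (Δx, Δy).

(-0.5, 2.8)

From the two frames, the red cube sits at roughly (8.3, 3.3) before and (7.8, 6.1) after.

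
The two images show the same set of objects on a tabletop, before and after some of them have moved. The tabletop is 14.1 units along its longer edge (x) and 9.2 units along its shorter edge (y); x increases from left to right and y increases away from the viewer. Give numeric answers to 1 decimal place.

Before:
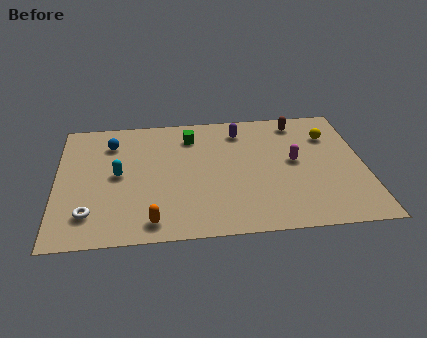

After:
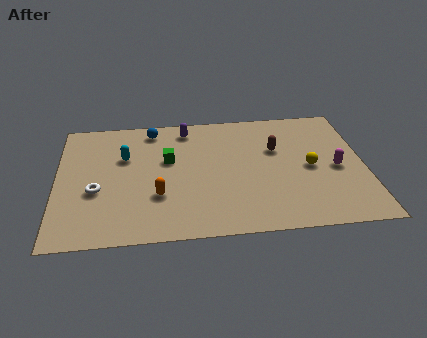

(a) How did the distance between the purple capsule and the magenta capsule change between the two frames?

+4.2

Before: roughly 3.5 units apart; after: 7.7. That's 4.2 units further apart.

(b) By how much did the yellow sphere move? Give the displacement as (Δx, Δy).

(-1.0, -2.3)

The yellow sphere was at about (12.6, 6.7) and moved to about (11.6, 4.4).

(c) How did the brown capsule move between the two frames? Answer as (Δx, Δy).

(-1.1, -2.0)

From the two frames, the brown capsule sits at roughly (11.2, 7.9) before and (10.1, 5.9) after.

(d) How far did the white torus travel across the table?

1.6

The white torus moved from about (1.5, 2.0) to (1.8, 3.6), a distance of √(0.3² + 1.6²) ≈ 1.6.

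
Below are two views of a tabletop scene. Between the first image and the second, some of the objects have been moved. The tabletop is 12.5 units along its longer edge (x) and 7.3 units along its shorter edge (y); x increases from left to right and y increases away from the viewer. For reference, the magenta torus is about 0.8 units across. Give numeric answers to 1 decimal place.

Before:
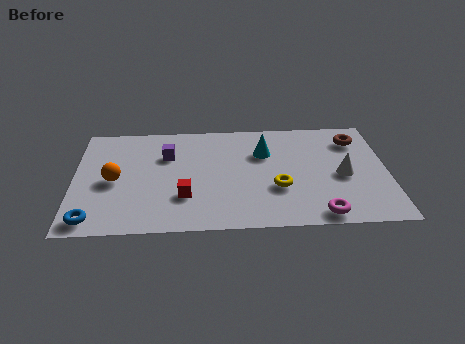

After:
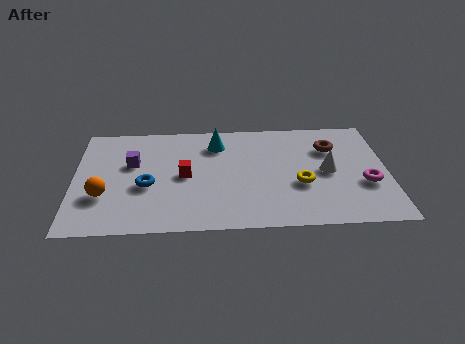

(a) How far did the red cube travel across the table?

1.4

The red cube moved from about (4.4, 2.2) to (4.4, 3.6), a distance of √(0.0² + 1.4²) ≈ 1.4.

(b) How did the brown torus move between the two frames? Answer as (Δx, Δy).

(-1.0, -0.5)

From the two frames, the brown torus sits at roughly (11.3, 5.7) before and (10.3, 5.2) after.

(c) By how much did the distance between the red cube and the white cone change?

-0.7

Before: roughly 6.4 units apart; after: 5.7. That's 0.7 units closer together.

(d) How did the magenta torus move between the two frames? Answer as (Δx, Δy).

(1.9, 1.9)

The magenta torus was at about (9.7, 0.8) and moved to about (11.6, 2.7).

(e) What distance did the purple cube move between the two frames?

1.5

The purple cube was near (3.7, 5.0) before and (2.3, 4.5) after, so it travelled √(1.4² + 0.5²) ≈ 1.5 units.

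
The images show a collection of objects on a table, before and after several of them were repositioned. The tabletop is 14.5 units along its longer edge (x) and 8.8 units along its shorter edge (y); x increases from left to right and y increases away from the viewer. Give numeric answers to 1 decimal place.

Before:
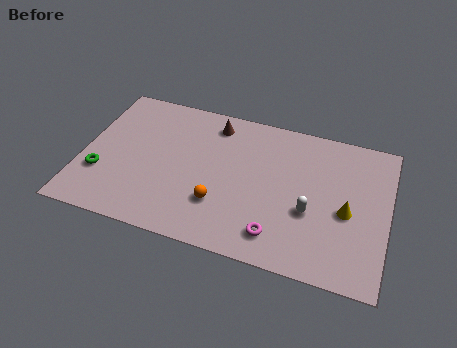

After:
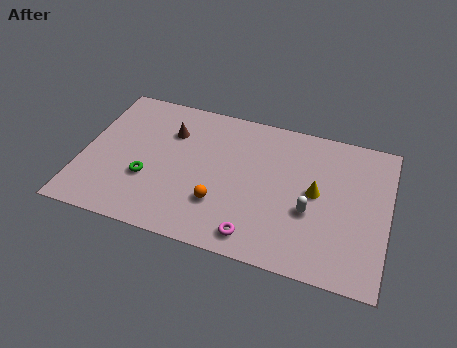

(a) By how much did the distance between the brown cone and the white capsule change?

+1.2

Before: roughly 6.3 units apart; after: 7.5. That's 1.2 units further apart.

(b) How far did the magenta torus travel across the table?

1.1

The magenta torus moved from about (9.5, 1.6) to (8.5, 1.2), a distance of √(1.0² + 0.4²) ≈ 1.1.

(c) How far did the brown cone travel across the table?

2.3

The brown cone was near (6.0, 7.4) before and (4.0, 6.3) after, so it travelled √(2.0² + 1.1²) ≈ 2.3 units.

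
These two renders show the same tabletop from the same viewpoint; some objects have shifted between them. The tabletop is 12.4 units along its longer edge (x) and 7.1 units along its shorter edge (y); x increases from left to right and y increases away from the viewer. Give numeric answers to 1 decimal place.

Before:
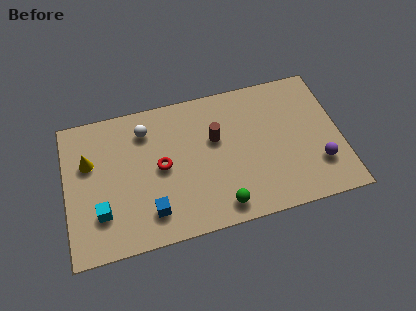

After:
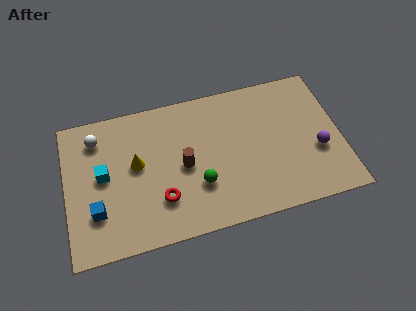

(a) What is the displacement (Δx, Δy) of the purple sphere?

(0.0, 0.7)

From the two frames, the purple sphere sits at roughly (11.3, 2.0) before and (11.3, 2.7) after.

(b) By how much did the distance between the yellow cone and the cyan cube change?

-1.1

Before: roughly 2.6 units apart; after: 1.5. That's 1.1 units closer together.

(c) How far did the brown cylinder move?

1.8

The brown cylinder moved from about (6.8, 4.4) to (5.3, 3.4), a distance of √(1.5² + 1.0²) ≈ 1.8.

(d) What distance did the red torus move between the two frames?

1.6

The red torus moved from about (4.3, 3.6) to (4.2, 2.0), a distance of √(0.1² + 1.6²) ≈ 1.6.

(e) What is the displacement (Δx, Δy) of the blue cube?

(-2.4, 0.6)

The blue cube was at about (3.7, 1.5) and moved to about (1.3, 2.1).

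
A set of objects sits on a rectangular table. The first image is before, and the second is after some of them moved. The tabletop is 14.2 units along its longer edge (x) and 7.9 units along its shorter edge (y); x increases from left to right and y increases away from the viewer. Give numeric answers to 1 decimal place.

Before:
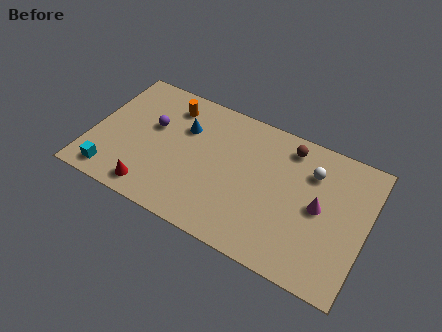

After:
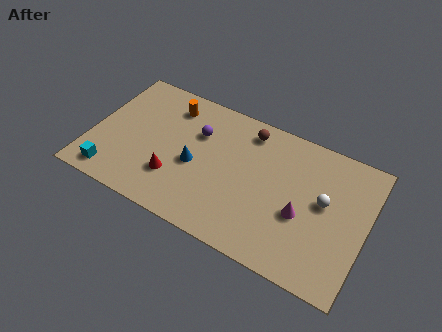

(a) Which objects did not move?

the orange cylinder and the cyan cube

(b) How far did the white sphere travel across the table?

1.6

The white sphere moved from about (11.2, 5.8) to (12.0, 4.4), a distance of √(0.8² + 1.4²) ≈ 1.6.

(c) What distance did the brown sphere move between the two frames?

2.1

From (9.9, 6.7) to (7.8, 6.7), the brown sphere covered √(2.1² + 0.0²) ≈ 2.1 units.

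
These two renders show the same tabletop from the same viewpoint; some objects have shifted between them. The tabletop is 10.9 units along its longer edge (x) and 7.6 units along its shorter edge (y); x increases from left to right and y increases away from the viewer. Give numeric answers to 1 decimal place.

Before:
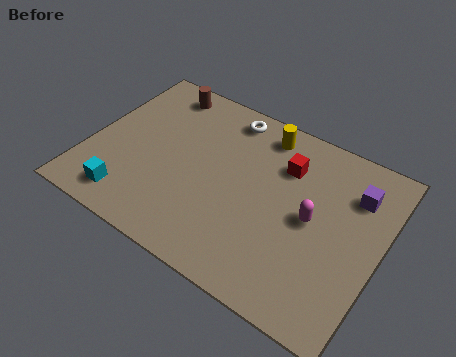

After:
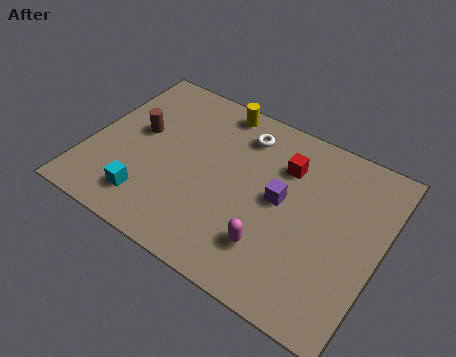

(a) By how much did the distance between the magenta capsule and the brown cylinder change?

-0.9

They were about 6.9 units apart before and 6.0 after — 0.9 units closer together.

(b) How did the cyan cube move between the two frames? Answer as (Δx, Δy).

(0.7, 0.3)

The cyan cube started near (1.9, 1.2) and ended near (2.6, 1.5).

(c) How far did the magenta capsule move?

2.2

The magenta capsule was near (8.4, 3.8) before and (7.2, 1.9) after, so it travelled √(1.2² + 1.9²) ≈ 2.2 units.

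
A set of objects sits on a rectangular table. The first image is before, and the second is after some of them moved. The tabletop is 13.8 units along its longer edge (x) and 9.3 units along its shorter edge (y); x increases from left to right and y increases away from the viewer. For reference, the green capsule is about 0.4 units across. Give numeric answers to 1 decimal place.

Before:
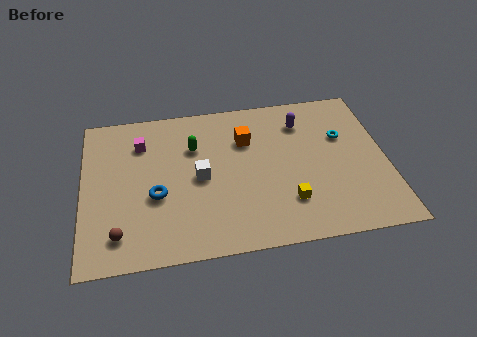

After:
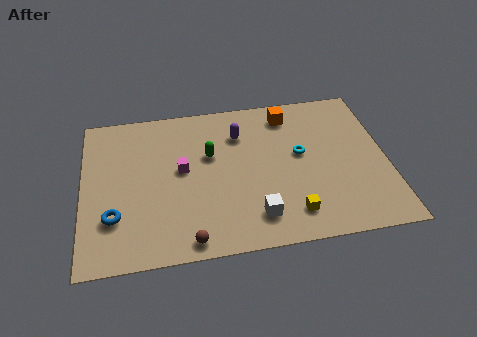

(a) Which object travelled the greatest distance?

the white cube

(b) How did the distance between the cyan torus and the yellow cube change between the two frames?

-0.9

Before: roughly 4.5 units apart; after: 3.6. That's 0.9 units closer together.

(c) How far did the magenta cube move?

2.6

The magenta cube was near (2.7, 7.0) before and (4.5, 5.1) after, so it travelled √(1.8² + 1.9²) ≈ 2.6 units.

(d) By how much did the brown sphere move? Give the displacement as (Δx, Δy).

(3.1, -0.8)

The brown sphere started near (1.6, 1.7) and ended near (4.7, 0.9).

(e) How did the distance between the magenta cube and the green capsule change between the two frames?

-1.0

The distance was about 2.5 in the first image and 1.5 in the second, so they moved 1.0 units closer together.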